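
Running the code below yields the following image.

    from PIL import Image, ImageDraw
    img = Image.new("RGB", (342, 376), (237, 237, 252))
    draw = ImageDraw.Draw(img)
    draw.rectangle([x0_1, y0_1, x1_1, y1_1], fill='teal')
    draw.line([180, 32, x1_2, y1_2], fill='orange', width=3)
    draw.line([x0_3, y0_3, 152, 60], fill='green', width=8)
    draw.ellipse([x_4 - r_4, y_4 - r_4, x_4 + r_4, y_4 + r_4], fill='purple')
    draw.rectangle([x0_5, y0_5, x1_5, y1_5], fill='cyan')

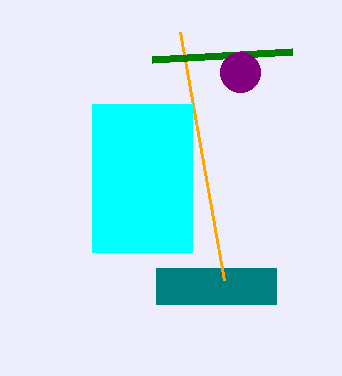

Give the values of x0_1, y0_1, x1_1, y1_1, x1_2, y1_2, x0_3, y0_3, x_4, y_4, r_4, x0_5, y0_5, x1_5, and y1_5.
x0_1 = 156; y0_1 = 268; x1_1 = 276; y1_1 = 304; x1_2 = 224; y1_2 = 280; x0_3 = 292; y0_3 = 52; x_4 = 240; y_4 = 72; r_4 = 20; x0_5 = 92; y0_5 = 104; x1_5 = 192; y1_5 = 252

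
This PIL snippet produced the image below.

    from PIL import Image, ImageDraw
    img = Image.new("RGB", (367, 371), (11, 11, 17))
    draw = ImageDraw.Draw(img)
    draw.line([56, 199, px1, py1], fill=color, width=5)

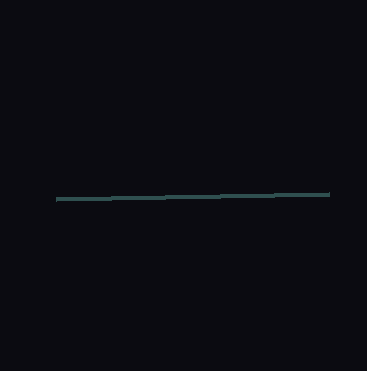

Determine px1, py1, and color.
px1 = 329; py1 = 194; color = 'darkslategray'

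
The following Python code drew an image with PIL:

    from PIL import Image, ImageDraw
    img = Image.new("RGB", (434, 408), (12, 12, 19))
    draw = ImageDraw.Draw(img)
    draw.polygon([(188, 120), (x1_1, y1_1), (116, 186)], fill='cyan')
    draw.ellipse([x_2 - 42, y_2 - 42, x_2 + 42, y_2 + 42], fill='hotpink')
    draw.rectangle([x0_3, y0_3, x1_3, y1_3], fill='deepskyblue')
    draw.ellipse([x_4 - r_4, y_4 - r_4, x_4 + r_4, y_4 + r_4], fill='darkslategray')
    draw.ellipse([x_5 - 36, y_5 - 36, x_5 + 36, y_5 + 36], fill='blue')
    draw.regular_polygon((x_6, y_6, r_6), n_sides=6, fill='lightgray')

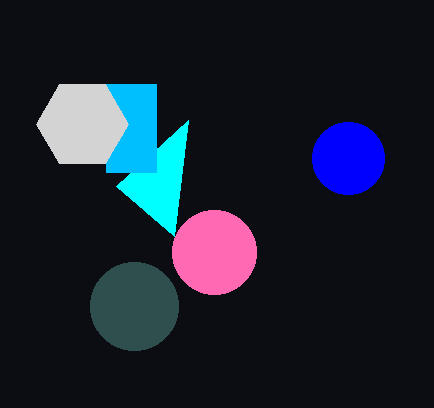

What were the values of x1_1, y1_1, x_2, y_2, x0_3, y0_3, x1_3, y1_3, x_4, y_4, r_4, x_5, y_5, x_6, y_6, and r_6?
x1_1 = 174; y1_1 = 236; x_2 = 214; y_2 = 252; x0_3 = 106; y0_3 = 84; x1_3 = 156; y1_3 = 172; x_4 = 134; y_4 = 306; r_4 = 44; x_5 = 348; y_5 = 158; x_6 = 82; y_6 = 124; r_6 = 46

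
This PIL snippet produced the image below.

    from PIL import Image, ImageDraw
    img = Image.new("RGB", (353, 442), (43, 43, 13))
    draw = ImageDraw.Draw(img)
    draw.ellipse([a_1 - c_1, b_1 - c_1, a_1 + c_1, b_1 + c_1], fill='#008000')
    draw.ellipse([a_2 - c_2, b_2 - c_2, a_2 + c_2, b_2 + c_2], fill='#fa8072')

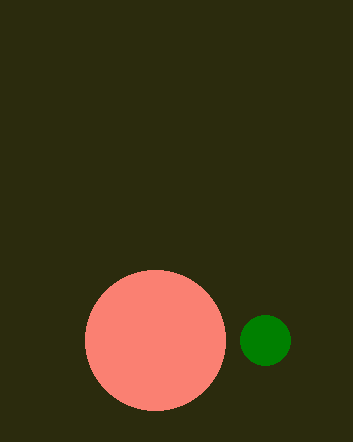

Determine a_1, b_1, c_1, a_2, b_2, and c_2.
a_1 = 265; b_1 = 340; c_1 = 25; a_2 = 155; b_2 = 340; c_2 = 70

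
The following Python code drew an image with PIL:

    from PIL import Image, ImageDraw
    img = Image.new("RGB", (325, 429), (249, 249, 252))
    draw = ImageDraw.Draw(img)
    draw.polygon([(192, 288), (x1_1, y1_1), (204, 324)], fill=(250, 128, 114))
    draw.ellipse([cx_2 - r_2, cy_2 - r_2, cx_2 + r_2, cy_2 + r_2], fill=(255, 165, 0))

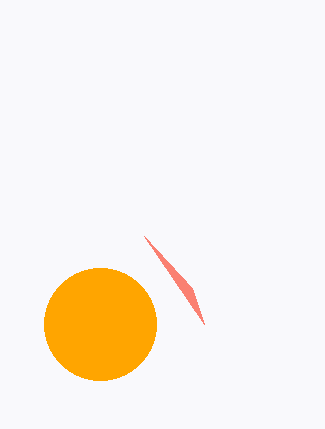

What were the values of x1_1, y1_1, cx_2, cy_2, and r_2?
x1_1 = 144; y1_1 = 236; cx_2 = 100; cy_2 = 324; r_2 = 56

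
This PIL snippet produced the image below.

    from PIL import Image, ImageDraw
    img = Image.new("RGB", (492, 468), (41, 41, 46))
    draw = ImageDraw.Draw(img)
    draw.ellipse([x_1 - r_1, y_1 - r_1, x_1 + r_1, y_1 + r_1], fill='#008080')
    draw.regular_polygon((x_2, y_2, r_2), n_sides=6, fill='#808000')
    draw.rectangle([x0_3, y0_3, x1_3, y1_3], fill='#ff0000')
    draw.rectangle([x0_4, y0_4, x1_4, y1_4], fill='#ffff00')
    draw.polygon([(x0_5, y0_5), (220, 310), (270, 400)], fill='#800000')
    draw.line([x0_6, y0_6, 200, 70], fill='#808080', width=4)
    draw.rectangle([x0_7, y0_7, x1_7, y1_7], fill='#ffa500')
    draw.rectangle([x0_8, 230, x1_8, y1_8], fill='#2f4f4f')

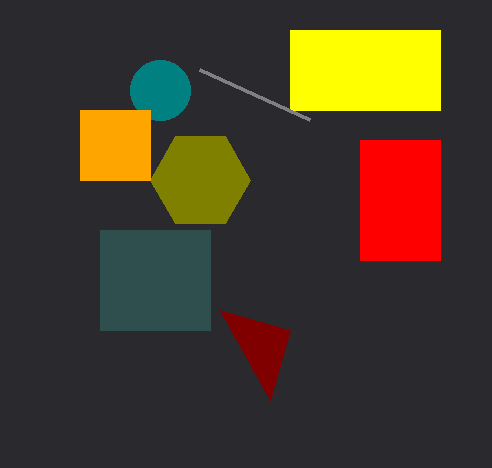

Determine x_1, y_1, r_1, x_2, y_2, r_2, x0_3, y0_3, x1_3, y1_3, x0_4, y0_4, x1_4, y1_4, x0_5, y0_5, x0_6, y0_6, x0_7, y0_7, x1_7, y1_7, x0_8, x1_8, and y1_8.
x_1 = 160; y_1 = 90; r_1 = 30; x_2 = 200; y_2 = 180; r_2 = 50; x0_3 = 360; y0_3 = 140; x1_3 = 440; y1_3 = 260; x0_4 = 290; y0_4 = 30; x1_4 = 440; y1_4 = 110; x0_5 = 290; y0_5 = 330; x0_6 = 310; y0_6 = 120; x0_7 = 80; y0_7 = 110; x1_7 = 150; y1_7 = 180; x0_8 = 100; x1_8 = 210; y1_8 = 330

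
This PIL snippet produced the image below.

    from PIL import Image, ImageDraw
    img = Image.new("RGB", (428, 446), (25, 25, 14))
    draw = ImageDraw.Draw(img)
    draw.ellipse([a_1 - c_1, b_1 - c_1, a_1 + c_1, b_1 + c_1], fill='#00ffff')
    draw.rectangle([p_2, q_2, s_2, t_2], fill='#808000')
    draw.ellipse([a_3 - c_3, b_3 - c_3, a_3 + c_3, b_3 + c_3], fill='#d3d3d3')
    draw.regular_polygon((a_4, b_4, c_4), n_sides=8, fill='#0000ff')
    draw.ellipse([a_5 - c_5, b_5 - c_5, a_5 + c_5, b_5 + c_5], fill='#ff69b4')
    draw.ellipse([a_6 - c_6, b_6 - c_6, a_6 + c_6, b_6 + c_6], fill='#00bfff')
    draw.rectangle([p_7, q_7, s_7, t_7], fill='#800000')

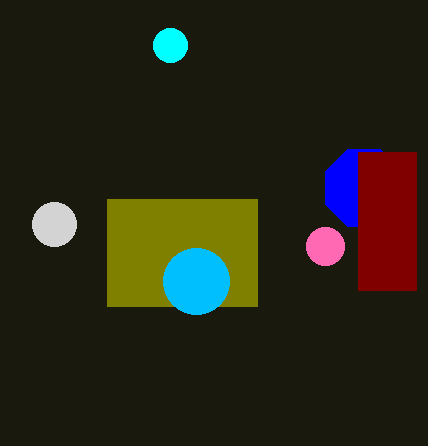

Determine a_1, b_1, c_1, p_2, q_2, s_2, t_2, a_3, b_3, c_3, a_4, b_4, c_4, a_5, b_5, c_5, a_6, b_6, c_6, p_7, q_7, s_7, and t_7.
a_1 = 170, b_1 = 45, c_1 = 17, p_2 = 107, q_2 = 199, s_2 = 257, t_2 = 306, a_3 = 54, b_3 = 224, c_3 = 22, a_4 = 364, b_4 = 188, c_4 = 42, a_5 = 325, b_5 = 246, c_5 = 19, a_6 = 196, b_6 = 281, c_6 = 33, p_7 = 358, q_7 = 152, s_7 = 416, t_7 = 290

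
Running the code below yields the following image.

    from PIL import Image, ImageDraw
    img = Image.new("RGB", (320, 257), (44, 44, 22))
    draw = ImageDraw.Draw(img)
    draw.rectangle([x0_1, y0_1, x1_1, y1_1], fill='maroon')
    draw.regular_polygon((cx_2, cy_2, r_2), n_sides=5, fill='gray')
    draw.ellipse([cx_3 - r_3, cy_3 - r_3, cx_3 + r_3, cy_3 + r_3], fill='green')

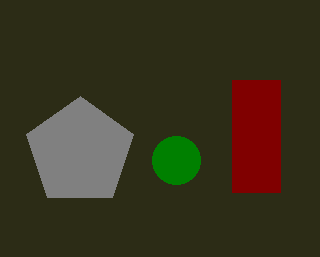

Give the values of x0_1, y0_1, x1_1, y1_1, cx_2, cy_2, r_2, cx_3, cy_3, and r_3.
x0_1 = 232; y0_1 = 80; x1_1 = 280; y1_1 = 192; cx_2 = 80; cy_2 = 152; r_2 = 56; cx_3 = 176; cy_3 = 160; r_3 = 24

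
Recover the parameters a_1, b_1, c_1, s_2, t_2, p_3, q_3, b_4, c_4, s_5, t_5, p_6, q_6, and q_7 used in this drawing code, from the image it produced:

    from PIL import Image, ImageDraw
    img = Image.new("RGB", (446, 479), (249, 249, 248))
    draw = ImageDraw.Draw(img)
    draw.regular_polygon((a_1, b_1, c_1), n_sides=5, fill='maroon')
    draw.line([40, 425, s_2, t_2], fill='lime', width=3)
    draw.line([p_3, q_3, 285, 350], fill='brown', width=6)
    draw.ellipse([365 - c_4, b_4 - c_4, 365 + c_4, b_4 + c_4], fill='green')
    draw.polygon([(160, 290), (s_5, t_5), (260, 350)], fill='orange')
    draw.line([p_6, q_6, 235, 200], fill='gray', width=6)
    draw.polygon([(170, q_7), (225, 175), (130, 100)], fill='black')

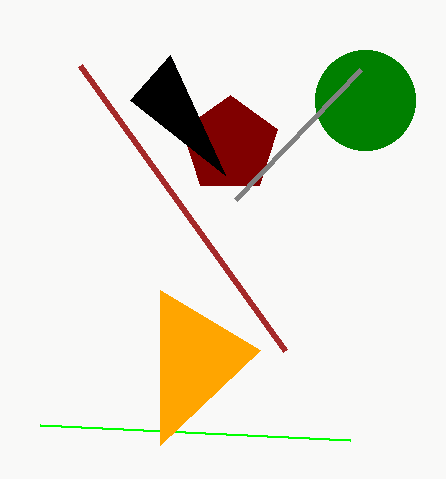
a_1 = 230, b_1 = 145, c_1 = 50, s_2 = 350, t_2 = 440, p_3 = 80, q_3 = 65, b_4 = 100, c_4 = 50, s_5 = 160, t_5 = 445, p_6 = 360, q_6 = 70, q_7 = 55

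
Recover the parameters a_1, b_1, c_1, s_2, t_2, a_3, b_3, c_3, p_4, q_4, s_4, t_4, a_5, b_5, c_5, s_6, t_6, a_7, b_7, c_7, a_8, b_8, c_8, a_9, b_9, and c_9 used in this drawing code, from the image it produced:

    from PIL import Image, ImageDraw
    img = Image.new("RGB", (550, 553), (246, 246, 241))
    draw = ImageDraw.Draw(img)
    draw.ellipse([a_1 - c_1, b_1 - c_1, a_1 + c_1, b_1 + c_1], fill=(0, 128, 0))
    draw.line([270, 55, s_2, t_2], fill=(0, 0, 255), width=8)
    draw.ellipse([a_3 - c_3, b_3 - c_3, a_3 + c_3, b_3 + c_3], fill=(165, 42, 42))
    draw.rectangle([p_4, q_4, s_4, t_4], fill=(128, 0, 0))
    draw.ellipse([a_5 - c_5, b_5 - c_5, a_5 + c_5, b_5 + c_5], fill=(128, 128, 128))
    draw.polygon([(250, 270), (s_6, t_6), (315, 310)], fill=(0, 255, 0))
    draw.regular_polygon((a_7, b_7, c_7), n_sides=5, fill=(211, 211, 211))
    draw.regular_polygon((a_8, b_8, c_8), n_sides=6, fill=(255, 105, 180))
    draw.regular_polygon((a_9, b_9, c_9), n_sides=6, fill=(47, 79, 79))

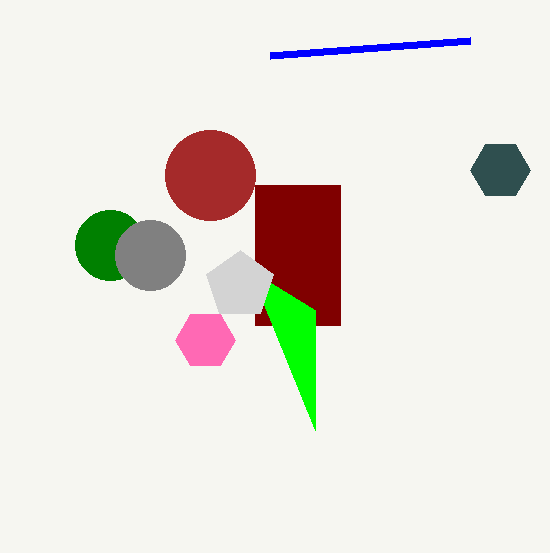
a_1 = 110; b_1 = 245; c_1 = 35; s_2 = 470; t_2 = 40; a_3 = 210; b_3 = 175; c_3 = 45; p_4 = 255; q_4 = 185; s_4 = 340; t_4 = 325; a_5 = 150; b_5 = 255; c_5 = 35; s_6 = 315; t_6 = 430; a_7 = 240; b_7 = 285; c_7 = 35; a_8 = 205; b_8 = 340; c_8 = 30; a_9 = 500; b_9 = 170; c_9 = 30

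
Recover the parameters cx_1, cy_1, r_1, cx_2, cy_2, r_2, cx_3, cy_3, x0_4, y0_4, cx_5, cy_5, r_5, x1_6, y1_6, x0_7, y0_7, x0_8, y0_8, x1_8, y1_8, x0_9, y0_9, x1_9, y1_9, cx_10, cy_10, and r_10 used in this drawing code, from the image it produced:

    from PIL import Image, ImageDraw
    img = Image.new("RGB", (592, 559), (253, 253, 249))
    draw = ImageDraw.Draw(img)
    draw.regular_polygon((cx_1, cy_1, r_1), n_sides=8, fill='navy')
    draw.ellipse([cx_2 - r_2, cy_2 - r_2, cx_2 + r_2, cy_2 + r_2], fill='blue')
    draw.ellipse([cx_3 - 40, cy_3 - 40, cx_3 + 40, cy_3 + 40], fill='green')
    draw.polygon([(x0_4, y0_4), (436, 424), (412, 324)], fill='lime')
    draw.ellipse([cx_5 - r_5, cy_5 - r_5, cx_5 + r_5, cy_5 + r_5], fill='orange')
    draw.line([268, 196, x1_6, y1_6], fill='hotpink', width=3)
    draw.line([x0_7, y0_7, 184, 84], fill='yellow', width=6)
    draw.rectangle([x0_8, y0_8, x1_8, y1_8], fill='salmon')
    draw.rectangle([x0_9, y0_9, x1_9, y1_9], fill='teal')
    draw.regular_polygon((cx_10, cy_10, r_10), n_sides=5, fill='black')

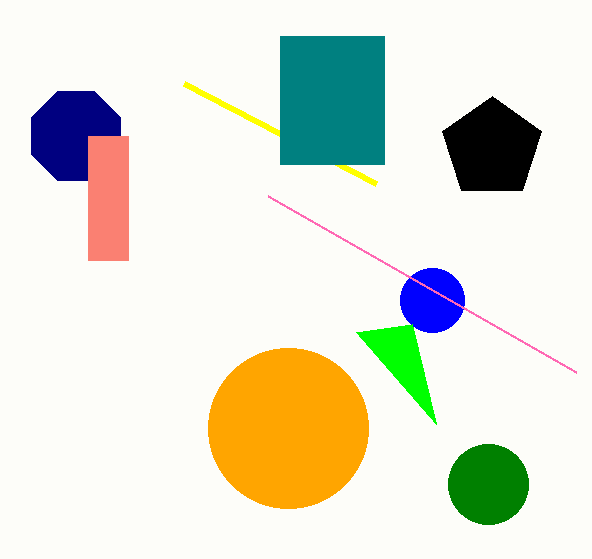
cx_1 = 76
cy_1 = 136
r_1 = 48
cx_2 = 432
cy_2 = 300
r_2 = 32
cx_3 = 488
cy_3 = 484
x0_4 = 356
y0_4 = 332
cx_5 = 288
cy_5 = 428
r_5 = 80
x1_6 = 576
y1_6 = 372
x0_7 = 376
y0_7 = 184
x0_8 = 88
y0_8 = 136
x1_8 = 128
y1_8 = 260
x0_9 = 280
y0_9 = 36
x1_9 = 384
y1_9 = 164
cx_10 = 492
cy_10 = 148
r_10 = 52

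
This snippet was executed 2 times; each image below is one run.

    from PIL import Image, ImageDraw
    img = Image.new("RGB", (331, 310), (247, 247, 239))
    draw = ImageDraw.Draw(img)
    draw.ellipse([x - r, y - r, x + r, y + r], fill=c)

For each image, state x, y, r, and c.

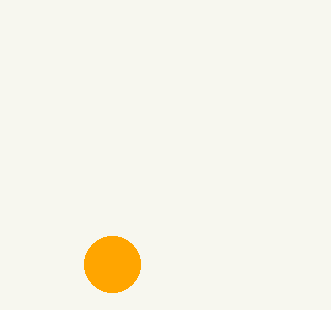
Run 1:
x = 112; y = 264; r = 28; c = 'orange'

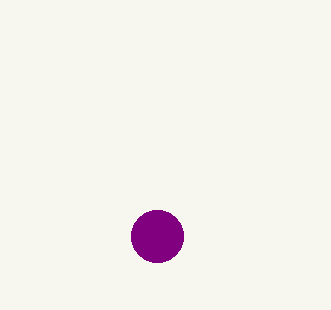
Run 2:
x = 157
y = 236
r = 26
c = 'purple'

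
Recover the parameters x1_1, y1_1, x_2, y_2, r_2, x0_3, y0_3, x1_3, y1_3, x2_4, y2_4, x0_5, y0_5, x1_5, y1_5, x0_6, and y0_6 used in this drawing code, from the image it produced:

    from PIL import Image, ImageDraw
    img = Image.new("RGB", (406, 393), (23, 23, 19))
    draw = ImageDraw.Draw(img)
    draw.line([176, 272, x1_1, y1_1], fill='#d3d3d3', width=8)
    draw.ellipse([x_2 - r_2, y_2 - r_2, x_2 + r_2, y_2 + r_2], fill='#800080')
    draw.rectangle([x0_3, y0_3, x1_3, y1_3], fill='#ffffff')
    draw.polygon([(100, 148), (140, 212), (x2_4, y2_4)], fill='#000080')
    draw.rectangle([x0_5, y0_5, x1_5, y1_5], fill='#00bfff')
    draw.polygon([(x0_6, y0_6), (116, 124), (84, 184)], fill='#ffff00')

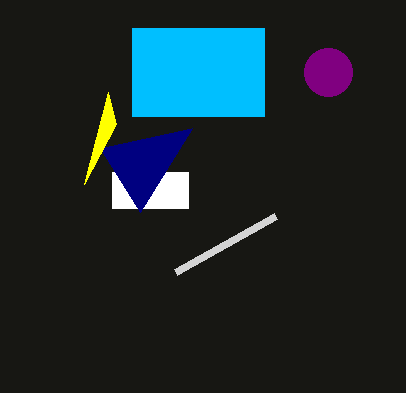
x1_1 = 276, y1_1 = 216, x_2 = 328, y_2 = 72, r_2 = 24, x0_3 = 112, y0_3 = 172, x1_3 = 188, y1_3 = 208, x2_4 = 192, y2_4 = 128, x0_5 = 132, y0_5 = 28, x1_5 = 264, y1_5 = 116, x0_6 = 108, y0_6 = 92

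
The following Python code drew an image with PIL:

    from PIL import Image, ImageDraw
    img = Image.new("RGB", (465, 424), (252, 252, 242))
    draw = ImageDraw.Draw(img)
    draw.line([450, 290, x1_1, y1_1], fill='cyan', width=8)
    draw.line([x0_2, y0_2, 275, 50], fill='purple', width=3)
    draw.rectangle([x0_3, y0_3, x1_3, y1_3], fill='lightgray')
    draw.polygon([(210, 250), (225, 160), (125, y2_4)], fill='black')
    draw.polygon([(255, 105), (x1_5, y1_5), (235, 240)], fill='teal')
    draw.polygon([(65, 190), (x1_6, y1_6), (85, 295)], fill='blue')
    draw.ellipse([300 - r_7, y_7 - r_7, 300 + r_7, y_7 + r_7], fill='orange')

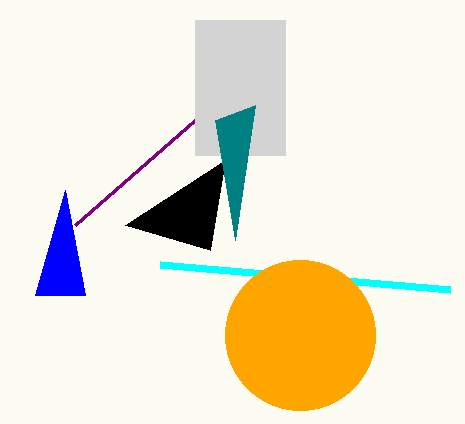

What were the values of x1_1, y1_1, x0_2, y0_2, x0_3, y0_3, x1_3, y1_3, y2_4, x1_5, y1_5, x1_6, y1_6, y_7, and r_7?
x1_1 = 160, y1_1 = 265, x0_2 = 75, y0_2 = 225, x0_3 = 195, y0_3 = 20, x1_3 = 285, y1_3 = 155, y2_4 = 225, x1_5 = 215, y1_5 = 120, x1_6 = 35, y1_6 = 295, y_7 = 335, r_7 = 75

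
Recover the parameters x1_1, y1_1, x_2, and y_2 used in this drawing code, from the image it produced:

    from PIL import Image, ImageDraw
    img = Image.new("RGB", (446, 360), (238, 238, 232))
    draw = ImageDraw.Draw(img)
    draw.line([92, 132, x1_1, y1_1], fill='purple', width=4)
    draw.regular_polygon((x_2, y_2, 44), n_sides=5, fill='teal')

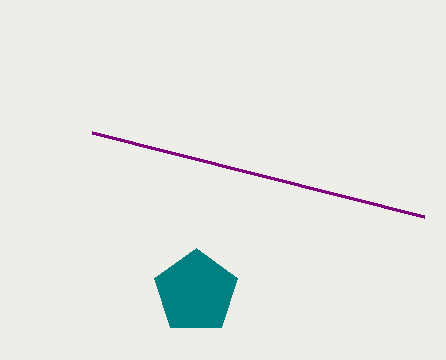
x1_1 = 424
y1_1 = 216
x_2 = 196
y_2 = 292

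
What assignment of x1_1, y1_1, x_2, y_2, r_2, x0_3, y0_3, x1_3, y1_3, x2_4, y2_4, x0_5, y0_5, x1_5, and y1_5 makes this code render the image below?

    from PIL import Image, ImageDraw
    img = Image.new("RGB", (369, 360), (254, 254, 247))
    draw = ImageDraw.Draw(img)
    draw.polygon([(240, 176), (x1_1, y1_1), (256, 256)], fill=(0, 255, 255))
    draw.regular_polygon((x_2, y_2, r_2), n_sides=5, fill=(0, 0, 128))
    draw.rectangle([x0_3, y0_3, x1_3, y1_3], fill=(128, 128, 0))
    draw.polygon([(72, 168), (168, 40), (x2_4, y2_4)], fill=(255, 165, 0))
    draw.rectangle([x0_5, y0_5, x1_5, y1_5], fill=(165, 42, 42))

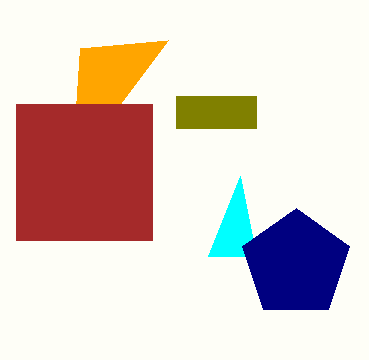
x1_1 = 208
y1_1 = 256
x_2 = 296
y_2 = 264
r_2 = 56
x0_3 = 176
y0_3 = 96
x1_3 = 256
y1_3 = 128
x2_4 = 80
y2_4 = 48
x0_5 = 16
y0_5 = 104
x1_5 = 152
y1_5 = 240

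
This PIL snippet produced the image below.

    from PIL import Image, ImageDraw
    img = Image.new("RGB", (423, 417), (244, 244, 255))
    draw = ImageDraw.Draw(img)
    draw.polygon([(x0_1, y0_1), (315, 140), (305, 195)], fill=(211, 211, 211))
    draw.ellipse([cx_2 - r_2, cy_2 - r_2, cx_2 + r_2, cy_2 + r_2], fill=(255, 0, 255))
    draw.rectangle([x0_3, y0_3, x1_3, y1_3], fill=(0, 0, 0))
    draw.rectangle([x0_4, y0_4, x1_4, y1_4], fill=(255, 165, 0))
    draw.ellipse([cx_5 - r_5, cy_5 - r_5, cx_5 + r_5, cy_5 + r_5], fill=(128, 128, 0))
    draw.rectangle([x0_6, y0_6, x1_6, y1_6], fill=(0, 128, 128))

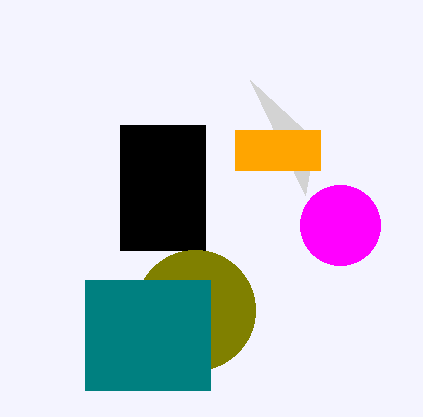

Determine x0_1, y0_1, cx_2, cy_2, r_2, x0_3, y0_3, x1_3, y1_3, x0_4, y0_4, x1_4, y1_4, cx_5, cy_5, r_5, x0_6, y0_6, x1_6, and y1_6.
x0_1 = 250
y0_1 = 80
cx_2 = 340
cy_2 = 225
r_2 = 40
x0_3 = 120
y0_3 = 125
x1_3 = 205
y1_3 = 250
x0_4 = 235
y0_4 = 130
x1_4 = 320
y1_4 = 170
cx_5 = 195
cy_5 = 310
r_5 = 60
x0_6 = 85
y0_6 = 280
x1_6 = 210
y1_6 = 390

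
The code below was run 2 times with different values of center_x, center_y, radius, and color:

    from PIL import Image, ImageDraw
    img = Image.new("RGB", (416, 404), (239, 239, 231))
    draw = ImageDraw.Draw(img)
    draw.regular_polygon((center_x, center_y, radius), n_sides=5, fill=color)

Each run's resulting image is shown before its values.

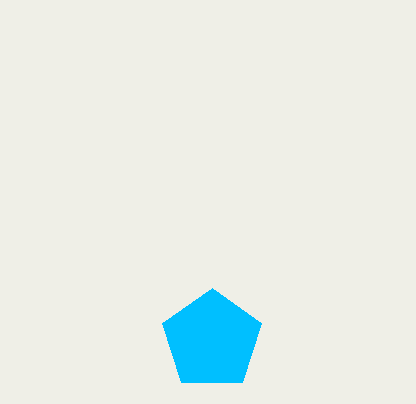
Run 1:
center_x = 212
center_y = 340
radius = 52
color = 'deepskyblue'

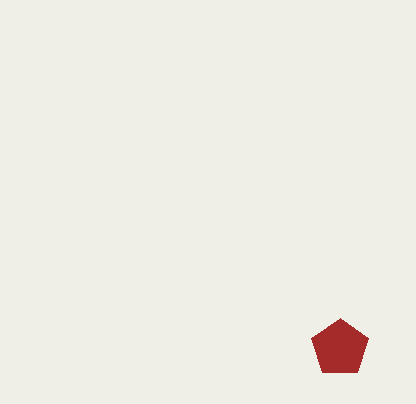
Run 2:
center_x = 340
center_y = 348
radius = 30
color = 'brown'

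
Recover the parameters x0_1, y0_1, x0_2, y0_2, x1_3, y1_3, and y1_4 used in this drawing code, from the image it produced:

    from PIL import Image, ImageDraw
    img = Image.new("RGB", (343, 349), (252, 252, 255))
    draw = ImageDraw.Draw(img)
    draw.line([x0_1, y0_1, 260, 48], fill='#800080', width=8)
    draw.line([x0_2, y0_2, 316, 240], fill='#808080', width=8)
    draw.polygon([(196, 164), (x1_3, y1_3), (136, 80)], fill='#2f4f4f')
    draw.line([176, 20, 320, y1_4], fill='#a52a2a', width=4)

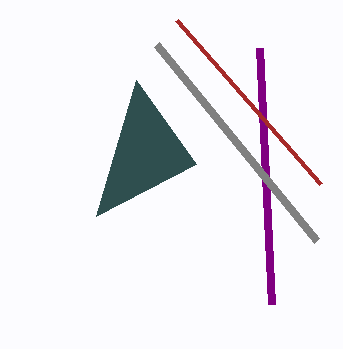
x0_1 = 272
y0_1 = 304
x0_2 = 156
y0_2 = 44
x1_3 = 96
y1_3 = 216
y1_4 = 184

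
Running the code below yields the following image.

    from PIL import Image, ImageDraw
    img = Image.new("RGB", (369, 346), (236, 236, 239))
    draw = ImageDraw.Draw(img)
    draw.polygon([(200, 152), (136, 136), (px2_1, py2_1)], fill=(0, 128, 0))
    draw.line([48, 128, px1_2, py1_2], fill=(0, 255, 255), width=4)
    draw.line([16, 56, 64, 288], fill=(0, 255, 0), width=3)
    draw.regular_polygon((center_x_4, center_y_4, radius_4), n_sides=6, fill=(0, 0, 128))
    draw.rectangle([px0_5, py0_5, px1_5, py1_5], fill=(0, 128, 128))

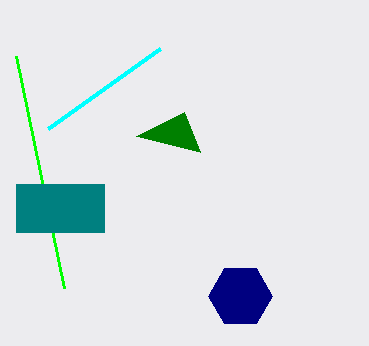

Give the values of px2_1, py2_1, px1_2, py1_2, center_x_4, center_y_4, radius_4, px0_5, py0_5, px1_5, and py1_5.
px2_1 = 184
py2_1 = 112
px1_2 = 160
py1_2 = 48
center_x_4 = 240
center_y_4 = 296
radius_4 = 32
px0_5 = 16
py0_5 = 184
px1_5 = 104
py1_5 = 232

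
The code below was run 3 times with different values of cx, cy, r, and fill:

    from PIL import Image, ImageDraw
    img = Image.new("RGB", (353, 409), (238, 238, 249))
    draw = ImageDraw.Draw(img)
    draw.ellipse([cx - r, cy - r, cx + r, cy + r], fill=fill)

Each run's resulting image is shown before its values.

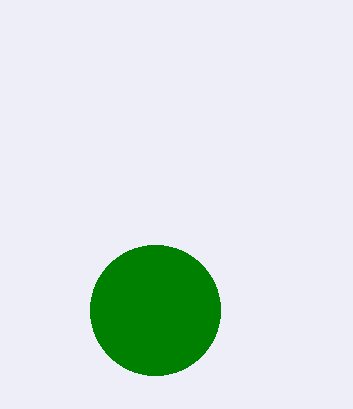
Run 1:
cx = 155
cy = 310
r = 65
fill = 'green'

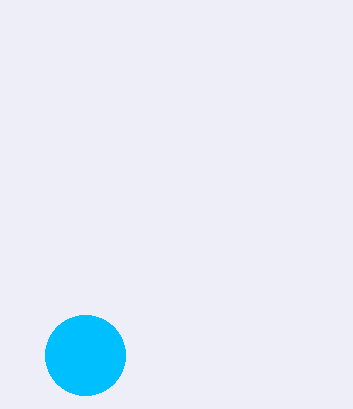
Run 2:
cx = 85; cy = 355; r = 40; fill = 'deepskyblue'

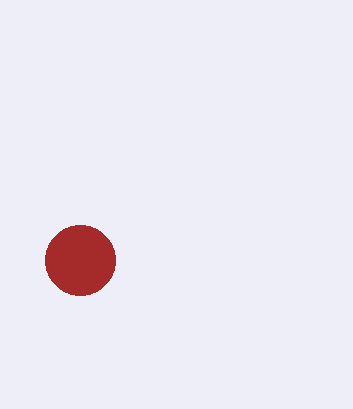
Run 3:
cx = 80
cy = 260
r = 35
fill = 'brown'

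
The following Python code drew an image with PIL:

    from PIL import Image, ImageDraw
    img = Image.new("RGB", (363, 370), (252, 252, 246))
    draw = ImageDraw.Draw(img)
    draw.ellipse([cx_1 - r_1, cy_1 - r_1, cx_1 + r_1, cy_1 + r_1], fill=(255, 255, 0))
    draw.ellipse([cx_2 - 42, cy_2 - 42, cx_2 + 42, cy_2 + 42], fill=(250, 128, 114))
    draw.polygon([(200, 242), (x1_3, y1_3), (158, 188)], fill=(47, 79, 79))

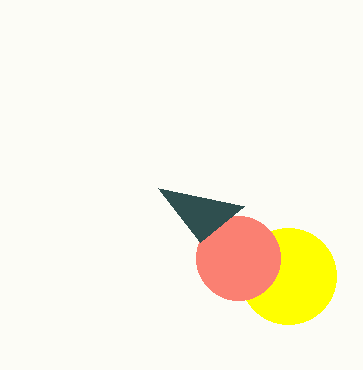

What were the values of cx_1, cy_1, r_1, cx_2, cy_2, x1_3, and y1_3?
cx_1 = 288; cy_1 = 276; r_1 = 48; cx_2 = 238; cy_2 = 258; x1_3 = 244; y1_3 = 206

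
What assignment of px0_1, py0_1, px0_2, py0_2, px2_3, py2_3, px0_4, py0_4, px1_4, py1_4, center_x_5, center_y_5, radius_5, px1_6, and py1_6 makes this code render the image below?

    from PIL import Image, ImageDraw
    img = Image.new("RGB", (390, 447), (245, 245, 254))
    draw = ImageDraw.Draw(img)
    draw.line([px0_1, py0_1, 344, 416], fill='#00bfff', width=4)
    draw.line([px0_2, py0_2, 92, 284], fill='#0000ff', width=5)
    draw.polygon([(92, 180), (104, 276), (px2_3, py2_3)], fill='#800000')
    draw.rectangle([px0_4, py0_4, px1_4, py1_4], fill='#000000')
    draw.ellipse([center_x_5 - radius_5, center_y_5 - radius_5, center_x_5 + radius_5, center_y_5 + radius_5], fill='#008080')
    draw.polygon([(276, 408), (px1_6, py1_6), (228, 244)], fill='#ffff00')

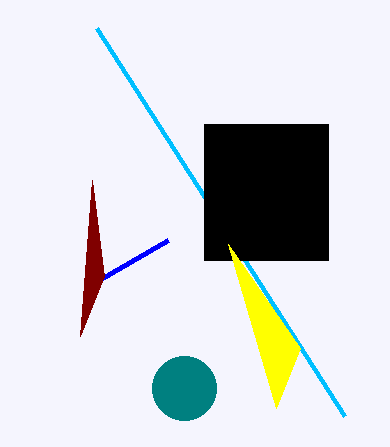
px0_1 = 96, py0_1 = 28, px0_2 = 168, py0_2 = 240, px2_3 = 80, py2_3 = 336, px0_4 = 204, py0_4 = 124, px1_4 = 328, py1_4 = 260, center_x_5 = 184, center_y_5 = 388, radius_5 = 32, px1_6 = 300, py1_6 = 348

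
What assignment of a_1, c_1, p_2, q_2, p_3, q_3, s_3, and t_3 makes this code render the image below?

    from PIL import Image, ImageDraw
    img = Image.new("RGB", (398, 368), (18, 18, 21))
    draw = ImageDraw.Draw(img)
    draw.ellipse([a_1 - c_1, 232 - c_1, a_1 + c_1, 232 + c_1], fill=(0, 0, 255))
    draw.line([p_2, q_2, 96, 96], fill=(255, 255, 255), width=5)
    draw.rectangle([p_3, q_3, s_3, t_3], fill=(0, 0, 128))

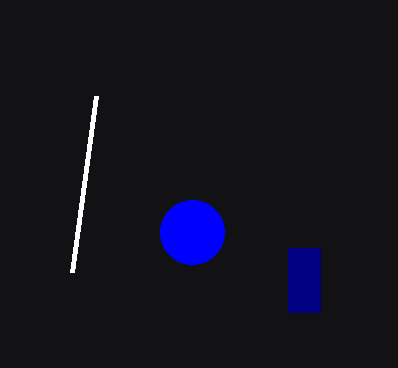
a_1 = 192; c_1 = 32; p_2 = 72; q_2 = 272; p_3 = 288; q_3 = 248; s_3 = 320; t_3 = 312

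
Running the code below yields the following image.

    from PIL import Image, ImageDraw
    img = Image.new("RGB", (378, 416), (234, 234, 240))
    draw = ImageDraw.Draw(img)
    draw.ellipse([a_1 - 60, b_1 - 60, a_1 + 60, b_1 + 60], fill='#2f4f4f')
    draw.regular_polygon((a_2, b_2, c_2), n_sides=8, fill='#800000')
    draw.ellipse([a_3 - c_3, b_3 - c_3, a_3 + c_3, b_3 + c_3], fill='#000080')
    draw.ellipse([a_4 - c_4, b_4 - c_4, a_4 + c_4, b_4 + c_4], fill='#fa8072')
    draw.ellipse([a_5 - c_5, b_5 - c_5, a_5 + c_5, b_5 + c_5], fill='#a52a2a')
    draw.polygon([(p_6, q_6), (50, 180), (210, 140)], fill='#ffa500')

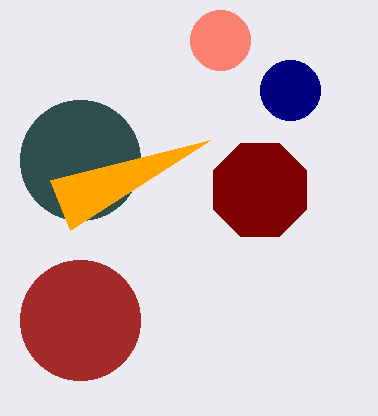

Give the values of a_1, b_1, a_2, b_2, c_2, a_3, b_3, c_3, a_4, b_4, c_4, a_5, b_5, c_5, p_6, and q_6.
a_1 = 80; b_1 = 160; a_2 = 260; b_2 = 190; c_2 = 50; a_3 = 290; b_3 = 90; c_3 = 30; a_4 = 220; b_4 = 40; c_4 = 30; a_5 = 80; b_5 = 320; c_5 = 60; p_6 = 70; q_6 = 230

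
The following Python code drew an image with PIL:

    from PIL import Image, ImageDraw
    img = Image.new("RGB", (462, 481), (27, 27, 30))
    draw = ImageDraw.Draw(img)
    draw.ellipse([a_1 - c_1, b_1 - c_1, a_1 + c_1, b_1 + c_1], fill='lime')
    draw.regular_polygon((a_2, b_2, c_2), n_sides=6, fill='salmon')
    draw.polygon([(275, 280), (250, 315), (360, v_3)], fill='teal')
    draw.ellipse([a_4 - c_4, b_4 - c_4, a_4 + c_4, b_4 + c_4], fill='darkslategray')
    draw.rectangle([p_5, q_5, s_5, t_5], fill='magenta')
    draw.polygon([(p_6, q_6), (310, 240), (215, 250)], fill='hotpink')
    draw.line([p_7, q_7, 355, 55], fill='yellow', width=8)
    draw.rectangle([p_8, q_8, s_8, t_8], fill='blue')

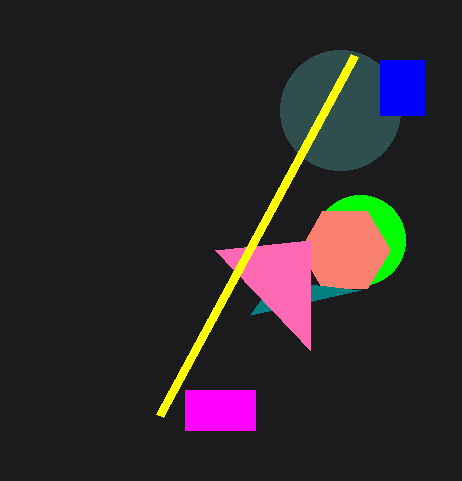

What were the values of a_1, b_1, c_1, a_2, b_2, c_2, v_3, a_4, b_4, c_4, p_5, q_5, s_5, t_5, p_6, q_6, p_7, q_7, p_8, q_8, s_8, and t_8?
a_1 = 360; b_1 = 240; c_1 = 45; a_2 = 345; b_2 = 250; c_2 = 45; v_3 = 290; a_4 = 340; b_4 = 110; c_4 = 60; p_5 = 185; q_5 = 390; s_5 = 255; t_5 = 430; p_6 = 310; q_6 = 350; p_7 = 160; q_7 = 415; p_8 = 380; q_8 = 60; s_8 = 425; t_8 = 115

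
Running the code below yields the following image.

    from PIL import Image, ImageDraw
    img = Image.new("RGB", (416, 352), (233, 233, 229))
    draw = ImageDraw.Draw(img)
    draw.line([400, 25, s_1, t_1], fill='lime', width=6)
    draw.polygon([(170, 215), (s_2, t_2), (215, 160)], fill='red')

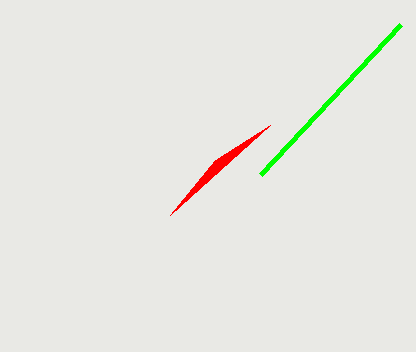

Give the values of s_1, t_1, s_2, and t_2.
s_1 = 260, t_1 = 175, s_2 = 270, t_2 = 125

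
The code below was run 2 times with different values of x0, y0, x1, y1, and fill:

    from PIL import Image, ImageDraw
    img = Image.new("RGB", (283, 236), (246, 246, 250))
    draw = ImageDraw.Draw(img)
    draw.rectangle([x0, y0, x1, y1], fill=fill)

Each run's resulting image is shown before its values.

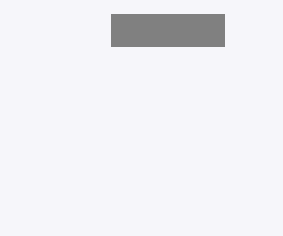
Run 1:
x0 = 111; y0 = 14; x1 = 224; y1 = 46; fill = 'gray'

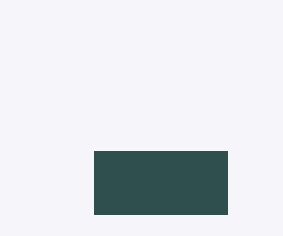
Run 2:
x0 = 94; y0 = 151; x1 = 227; y1 = 214; fill = 'darkslategray'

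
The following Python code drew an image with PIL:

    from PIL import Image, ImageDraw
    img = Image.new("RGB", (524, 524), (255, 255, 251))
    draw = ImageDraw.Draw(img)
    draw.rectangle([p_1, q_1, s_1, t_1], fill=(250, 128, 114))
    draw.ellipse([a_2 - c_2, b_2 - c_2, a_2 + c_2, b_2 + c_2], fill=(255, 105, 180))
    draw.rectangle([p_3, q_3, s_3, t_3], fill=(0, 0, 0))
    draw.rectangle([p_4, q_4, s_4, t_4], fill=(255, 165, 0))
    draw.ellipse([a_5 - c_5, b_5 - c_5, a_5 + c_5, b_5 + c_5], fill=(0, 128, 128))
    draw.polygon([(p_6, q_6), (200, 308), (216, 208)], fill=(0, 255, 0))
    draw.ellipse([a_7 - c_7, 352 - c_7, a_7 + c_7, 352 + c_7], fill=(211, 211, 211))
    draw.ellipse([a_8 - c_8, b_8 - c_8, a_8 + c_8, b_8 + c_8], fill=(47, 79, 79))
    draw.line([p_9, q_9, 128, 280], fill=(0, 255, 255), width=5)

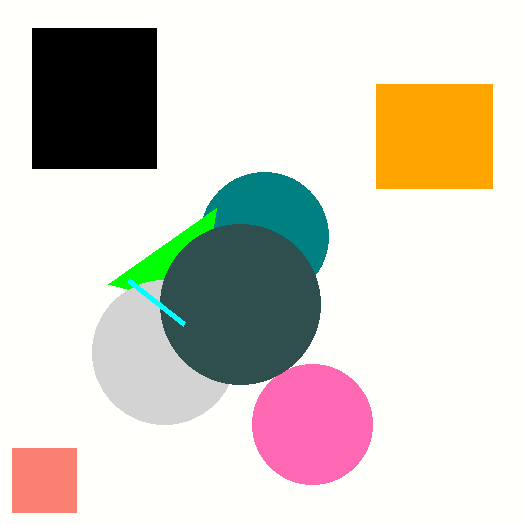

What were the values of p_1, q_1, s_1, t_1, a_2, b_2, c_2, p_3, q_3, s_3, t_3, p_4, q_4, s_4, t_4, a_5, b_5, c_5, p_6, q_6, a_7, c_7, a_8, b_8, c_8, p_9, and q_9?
p_1 = 12; q_1 = 448; s_1 = 76; t_1 = 512; a_2 = 312; b_2 = 424; c_2 = 60; p_3 = 32; q_3 = 28; s_3 = 156; t_3 = 168; p_4 = 376; q_4 = 84; s_4 = 492; t_4 = 188; a_5 = 264; b_5 = 236; c_5 = 64; p_6 = 108; q_6 = 284; a_7 = 164; c_7 = 72; a_8 = 240; b_8 = 304; c_8 = 80; p_9 = 184; q_9 = 324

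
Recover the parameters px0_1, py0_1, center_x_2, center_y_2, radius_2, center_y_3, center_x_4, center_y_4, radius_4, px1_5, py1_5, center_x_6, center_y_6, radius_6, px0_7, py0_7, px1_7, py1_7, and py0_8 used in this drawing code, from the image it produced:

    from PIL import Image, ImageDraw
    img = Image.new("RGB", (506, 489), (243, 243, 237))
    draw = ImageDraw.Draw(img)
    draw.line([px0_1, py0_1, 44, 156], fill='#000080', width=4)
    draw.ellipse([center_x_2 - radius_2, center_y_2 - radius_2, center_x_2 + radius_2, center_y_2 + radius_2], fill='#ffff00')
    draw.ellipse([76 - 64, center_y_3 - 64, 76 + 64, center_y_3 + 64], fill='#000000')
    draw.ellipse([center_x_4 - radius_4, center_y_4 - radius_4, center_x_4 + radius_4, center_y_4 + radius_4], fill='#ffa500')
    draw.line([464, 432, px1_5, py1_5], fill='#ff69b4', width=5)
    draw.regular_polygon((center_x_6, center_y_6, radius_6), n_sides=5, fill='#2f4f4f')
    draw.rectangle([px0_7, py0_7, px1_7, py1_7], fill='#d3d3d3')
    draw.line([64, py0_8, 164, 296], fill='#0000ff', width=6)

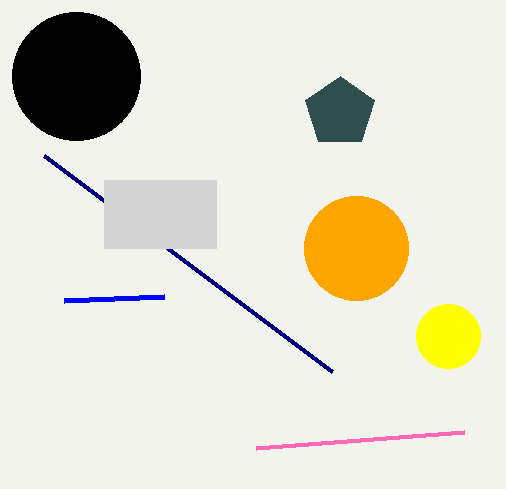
px0_1 = 332; py0_1 = 372; center_x_2 = 448; center_y_2 = 336; radius_2 = 32; center_y_3 = 76; center_x_4 = 356; center_y_4 = 248; radius_4 = 52; px1_5 = 256; py1_5 = 448; center_x_6 = 340; center_y_6 = 112; radius_6 = 36; px0_7 = 104; py0_7 = 180; px1_7 = 216; py1_7 = 248; py0_8 = 300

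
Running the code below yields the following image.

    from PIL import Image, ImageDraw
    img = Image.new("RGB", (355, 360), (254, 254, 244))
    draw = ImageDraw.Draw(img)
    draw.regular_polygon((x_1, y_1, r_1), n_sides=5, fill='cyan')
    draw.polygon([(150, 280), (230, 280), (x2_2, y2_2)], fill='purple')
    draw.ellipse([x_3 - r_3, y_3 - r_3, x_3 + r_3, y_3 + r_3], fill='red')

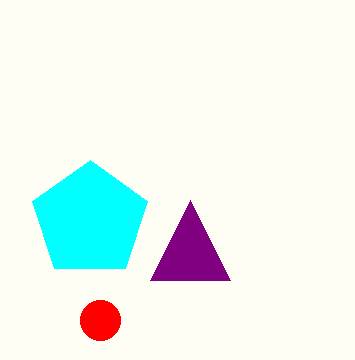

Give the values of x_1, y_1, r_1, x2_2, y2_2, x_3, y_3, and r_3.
x_1 = 90; y_1 = 220; r_1 = 60; x2_2 = 190; y2_2 = 200; x_3 = 100; y_3 = 320; r_3 = 20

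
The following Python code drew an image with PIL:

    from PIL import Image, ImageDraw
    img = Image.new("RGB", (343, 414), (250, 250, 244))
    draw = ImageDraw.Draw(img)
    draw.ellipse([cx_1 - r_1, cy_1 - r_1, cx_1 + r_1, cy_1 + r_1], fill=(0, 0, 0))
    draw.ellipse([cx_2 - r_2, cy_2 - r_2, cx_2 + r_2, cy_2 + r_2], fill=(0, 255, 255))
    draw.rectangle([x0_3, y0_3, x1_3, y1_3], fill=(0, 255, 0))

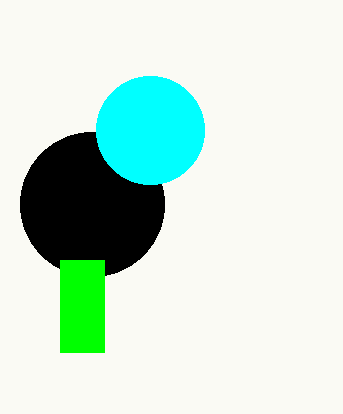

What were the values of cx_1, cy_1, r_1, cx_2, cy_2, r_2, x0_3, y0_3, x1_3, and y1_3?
cx_1 = 92
cy_1 = 204
r_1 = 72
cx_2 = 150
cy_2 = 130
r_2 = 54
x0_3 = 60
y0_3 = 260
x1_3 = 104
y1_3 = 352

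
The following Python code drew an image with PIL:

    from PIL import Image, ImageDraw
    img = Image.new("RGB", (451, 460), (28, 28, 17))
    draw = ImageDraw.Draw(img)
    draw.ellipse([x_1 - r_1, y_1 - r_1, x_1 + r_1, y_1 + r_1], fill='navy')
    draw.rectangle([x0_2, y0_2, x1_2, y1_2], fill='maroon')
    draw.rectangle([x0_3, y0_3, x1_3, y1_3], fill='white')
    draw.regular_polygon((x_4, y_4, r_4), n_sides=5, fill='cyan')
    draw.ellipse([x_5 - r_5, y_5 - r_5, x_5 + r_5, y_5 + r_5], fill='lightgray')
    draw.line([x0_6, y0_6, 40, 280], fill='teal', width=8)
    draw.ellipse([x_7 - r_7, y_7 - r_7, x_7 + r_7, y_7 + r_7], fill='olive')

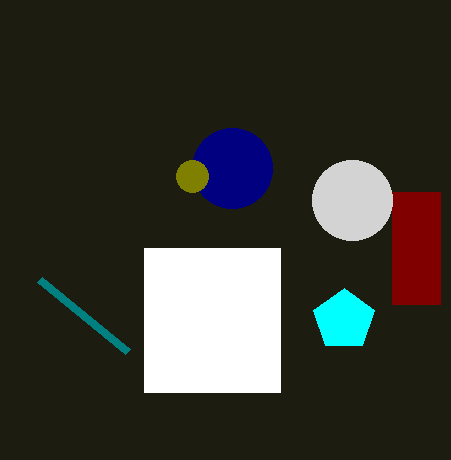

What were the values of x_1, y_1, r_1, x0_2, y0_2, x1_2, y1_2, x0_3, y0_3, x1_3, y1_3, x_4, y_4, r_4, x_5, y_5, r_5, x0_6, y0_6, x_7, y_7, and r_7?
x_1 = 232; y_1 = 168; r_1 = 40; x0_2 = 392; y0_2 = 192; x1_2 = 440; y1_2 = 304; x0_3 = 144; y0_3 = 248; x1_3 = 280; y1_3 = 392; x_4 = 344; y_4 = 320; r_4 = 32; x_5 = 352; y_5 = 200; r_5 = 40; x0_6 = 128; y0_6 = 352; x_7 = 192; y_7 = 176; r_7 = 16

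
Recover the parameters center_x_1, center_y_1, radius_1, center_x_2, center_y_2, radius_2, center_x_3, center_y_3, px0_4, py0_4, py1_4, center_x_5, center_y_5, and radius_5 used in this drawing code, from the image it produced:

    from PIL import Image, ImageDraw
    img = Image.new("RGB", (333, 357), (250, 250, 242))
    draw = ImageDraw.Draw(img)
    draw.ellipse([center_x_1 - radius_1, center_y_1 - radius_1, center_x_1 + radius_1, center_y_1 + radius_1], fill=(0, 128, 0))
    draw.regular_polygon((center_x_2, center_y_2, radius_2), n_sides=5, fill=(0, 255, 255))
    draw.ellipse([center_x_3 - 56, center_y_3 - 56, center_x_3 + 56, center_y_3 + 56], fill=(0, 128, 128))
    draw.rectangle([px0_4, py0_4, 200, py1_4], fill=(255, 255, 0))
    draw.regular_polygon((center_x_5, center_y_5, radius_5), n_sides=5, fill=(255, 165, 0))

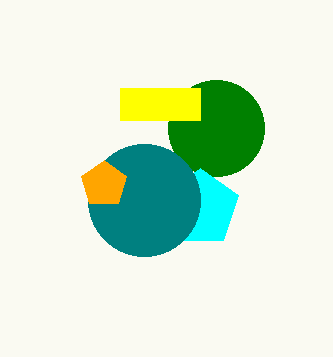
center_x_1 = 216, center_y_1 = 128, radius_1 = 48, center_x_2 = 200, center_y_2 = 208, radius_2 = 40, center_x_3 = 144, center_y_3 = 200, px0_4 = 120, py0_4 = 88, py1_4 = 120, center_x_5 = 104, center_y_5 = 184, radius_5 = 24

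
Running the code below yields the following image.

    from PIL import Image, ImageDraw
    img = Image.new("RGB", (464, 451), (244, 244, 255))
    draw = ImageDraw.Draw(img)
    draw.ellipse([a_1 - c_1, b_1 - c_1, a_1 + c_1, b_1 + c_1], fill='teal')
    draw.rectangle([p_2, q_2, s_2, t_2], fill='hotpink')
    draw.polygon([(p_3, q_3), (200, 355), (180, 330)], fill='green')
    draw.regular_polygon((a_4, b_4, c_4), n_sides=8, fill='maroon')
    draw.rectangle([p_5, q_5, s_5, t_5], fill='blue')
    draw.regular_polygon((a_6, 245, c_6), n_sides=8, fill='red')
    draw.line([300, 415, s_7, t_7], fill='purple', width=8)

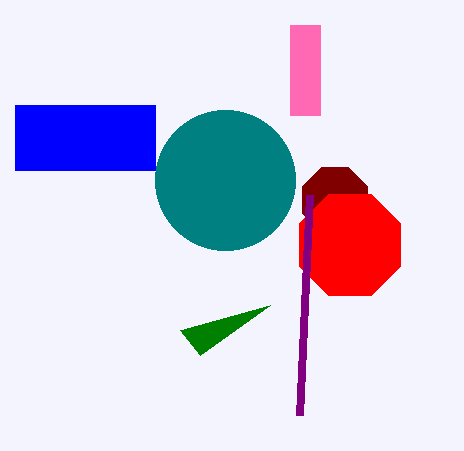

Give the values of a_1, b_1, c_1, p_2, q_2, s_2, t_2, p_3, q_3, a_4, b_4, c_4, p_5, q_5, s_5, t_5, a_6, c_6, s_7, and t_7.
a_1 = 225
b_1 = 180
c_1 = 70
p_2 = 290
q_2 = 25
s_2 = 320
t_2 = 115
p_3 = 270
q_3 = 305
a_4 = 335
b_4 = 200
c_4 = 35
p_5 = 15
q_5 = 105
s_5 = 155
t_5 = 170
a_6 = 350
c_6 = 55
s_7 = 310
t_7 = 195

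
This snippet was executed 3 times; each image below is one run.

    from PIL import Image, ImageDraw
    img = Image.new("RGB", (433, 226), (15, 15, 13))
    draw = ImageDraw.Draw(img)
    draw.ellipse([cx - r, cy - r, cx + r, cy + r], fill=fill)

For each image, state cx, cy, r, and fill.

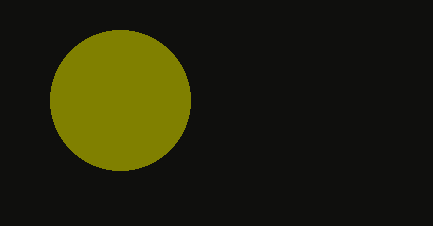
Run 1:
cx = 120, cy = 100, r = 70, fill = 'olive'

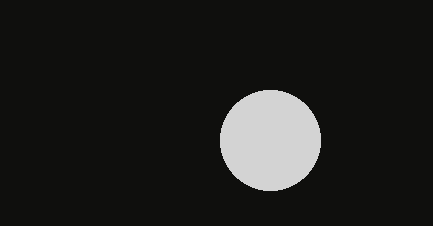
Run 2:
cx = 270, cy = 140, r = 50, fill = 'lightgray'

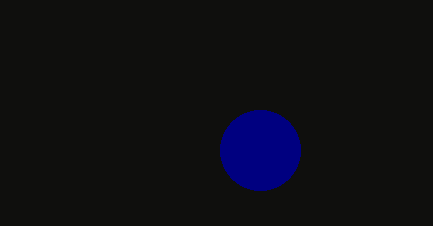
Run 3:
cx = 260
cy = 150
r = 40
fill = 'navy'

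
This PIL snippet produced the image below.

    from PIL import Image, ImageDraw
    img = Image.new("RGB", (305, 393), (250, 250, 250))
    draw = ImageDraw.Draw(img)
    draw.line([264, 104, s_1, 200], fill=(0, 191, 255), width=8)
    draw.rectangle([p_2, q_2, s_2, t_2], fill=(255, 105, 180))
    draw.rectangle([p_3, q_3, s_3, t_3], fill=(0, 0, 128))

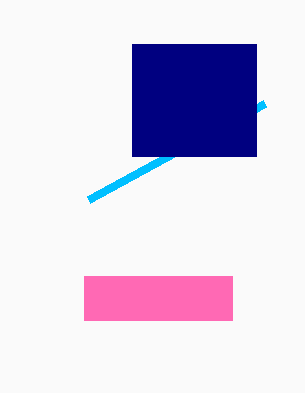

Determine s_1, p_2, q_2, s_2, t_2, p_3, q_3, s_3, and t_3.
s_1 = 88, p_2 = 84, q_2 = 276, s_2 = 232, t_2 = 320, p_3 = 132, q_3 = 44, s_3 = 256, t_3 = 156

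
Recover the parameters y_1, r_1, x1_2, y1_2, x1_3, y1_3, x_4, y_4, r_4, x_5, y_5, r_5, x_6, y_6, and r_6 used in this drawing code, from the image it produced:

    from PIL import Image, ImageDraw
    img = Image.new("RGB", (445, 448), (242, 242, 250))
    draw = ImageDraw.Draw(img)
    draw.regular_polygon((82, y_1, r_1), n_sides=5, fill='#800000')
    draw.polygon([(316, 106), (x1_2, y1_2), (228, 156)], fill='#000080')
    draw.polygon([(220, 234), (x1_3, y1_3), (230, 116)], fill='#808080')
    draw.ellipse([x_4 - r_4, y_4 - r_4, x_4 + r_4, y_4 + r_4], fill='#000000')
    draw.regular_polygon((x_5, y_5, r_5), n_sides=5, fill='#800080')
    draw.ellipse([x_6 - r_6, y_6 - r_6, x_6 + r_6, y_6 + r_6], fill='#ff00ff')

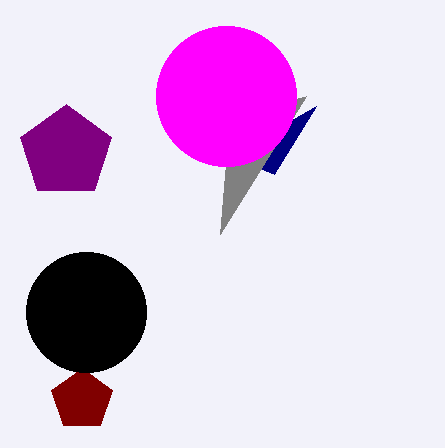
y_1 = 400; r_1 = 32; x1_2 = 274; y1_2 = 174; x1_3 = 306; y1_3 = 96; x_4 = 86; y_4 = 312; r_4 = 60; x_5 = 66; y_5 = 152; r_5 = 48; x_6 = 226; y_6 = 96; r_6 = 70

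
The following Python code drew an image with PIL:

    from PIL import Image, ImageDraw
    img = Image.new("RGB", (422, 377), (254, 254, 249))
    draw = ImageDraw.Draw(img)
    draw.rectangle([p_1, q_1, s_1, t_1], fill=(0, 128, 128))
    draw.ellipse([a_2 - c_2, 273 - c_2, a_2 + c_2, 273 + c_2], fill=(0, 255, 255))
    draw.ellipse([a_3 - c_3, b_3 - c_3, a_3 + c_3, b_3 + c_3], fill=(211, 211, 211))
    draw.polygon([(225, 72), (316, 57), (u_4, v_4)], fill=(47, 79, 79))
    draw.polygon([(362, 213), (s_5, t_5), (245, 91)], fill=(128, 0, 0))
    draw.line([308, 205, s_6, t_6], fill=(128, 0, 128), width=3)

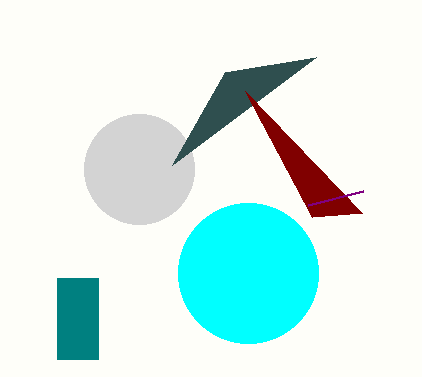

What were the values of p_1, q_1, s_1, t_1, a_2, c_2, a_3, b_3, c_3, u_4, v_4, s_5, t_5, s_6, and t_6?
p_1 = 57, q_1 = 278, s_1 = 98, t_1 = 359, a_2 = 248, c_2 = 70, a_3 = 139, b_3 = 169, c_3 = 55, u_4 = 172, v_4 = 165, s_5 = 312, t_5 = 217, s_6 = 363, t_6 = 191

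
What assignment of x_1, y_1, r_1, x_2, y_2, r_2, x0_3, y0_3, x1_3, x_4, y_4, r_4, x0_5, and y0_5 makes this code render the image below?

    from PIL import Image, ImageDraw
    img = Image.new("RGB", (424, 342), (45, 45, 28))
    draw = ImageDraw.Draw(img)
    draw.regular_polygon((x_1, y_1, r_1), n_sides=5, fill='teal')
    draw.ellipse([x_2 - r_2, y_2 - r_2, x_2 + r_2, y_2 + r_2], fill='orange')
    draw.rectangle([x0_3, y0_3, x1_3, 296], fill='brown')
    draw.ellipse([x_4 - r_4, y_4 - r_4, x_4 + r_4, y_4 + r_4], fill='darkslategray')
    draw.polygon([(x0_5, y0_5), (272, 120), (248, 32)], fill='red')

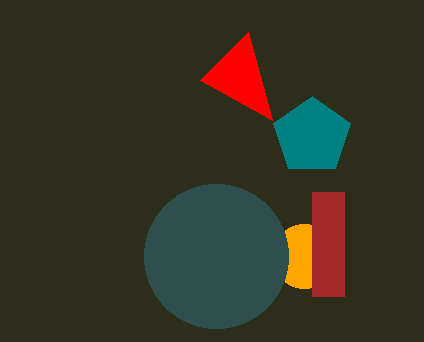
x_1 = 312; y_1 = 136; r_1 = 40; x_2 = 304; y_2 = 256; r_2 = 32; x0_3 = 312; y0_3 = 192; x1_3 = 344; x_4 = 216; y_4 = 256; r_4 = 72; x0_5 = 200; y0_5 = 80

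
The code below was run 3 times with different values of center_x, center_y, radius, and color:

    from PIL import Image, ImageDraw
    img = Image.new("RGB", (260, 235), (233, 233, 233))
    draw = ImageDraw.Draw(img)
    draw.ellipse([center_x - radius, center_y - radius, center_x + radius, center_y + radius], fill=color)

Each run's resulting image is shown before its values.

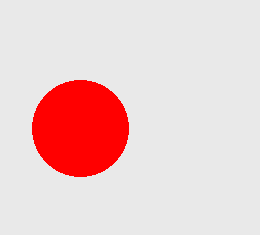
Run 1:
center_x = 80
center_y = 128
radius = 48
color = 'red'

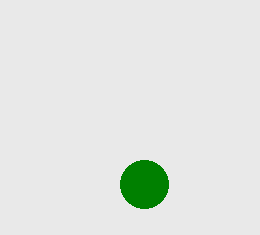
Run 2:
center_x = 144
center_y = 184
radius = 24
color = 'green'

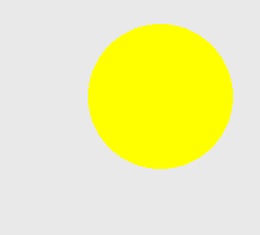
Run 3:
center_x = 160
center_y = 96
radius = 72
color = 'yellow'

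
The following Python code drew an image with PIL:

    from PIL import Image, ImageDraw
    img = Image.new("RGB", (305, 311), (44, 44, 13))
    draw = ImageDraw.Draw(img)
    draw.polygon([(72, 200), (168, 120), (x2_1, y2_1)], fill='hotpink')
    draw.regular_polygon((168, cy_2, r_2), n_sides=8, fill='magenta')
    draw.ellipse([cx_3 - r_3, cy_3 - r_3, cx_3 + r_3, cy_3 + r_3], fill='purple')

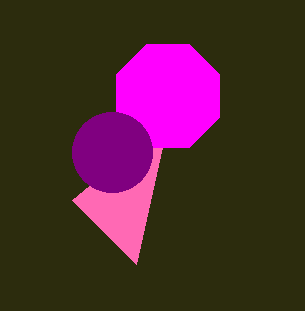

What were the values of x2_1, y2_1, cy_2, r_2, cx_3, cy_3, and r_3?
x2_1 = 136
y2_1 = 264
cy_2 = 96
r_2 = 56
cx_3 = 112
cy_3 = 152
r_3 = 40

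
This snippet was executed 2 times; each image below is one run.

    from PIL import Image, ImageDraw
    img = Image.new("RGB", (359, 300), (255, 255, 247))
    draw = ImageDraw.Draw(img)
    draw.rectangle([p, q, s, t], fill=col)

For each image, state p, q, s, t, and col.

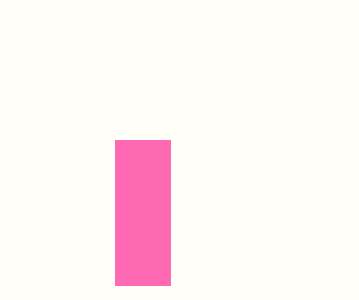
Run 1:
p = 115, q = 140, s = 170, t = 285, col = 'hotpink'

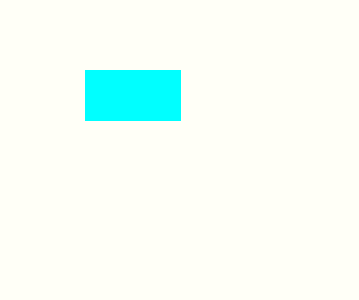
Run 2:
p = 85, q = 70, s = 180, t = 120, col = 'cyan'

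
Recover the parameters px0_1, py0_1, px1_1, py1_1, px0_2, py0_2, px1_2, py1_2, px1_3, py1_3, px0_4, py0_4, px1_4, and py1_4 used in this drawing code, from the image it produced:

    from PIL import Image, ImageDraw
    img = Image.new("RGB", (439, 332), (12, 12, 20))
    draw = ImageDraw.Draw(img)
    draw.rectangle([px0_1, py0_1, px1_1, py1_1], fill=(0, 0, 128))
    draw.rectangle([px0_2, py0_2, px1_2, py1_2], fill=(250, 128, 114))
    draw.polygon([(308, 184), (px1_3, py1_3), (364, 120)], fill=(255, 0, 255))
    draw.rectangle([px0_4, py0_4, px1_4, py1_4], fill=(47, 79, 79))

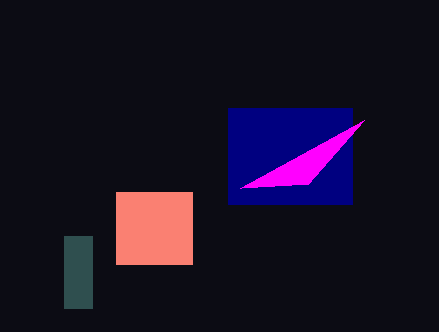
px0_1 = 228
py0_1 = 108
px1_1 = 352
py1_1 = 204
px0_2 = 116
py0_2 = 192
px1_2 = 192
py1_2 = 264
px1_3 = 240
py1_3 = 188
px0_4 = 64
py0_4 = 236
px1_4 = 92
py1_4 = 308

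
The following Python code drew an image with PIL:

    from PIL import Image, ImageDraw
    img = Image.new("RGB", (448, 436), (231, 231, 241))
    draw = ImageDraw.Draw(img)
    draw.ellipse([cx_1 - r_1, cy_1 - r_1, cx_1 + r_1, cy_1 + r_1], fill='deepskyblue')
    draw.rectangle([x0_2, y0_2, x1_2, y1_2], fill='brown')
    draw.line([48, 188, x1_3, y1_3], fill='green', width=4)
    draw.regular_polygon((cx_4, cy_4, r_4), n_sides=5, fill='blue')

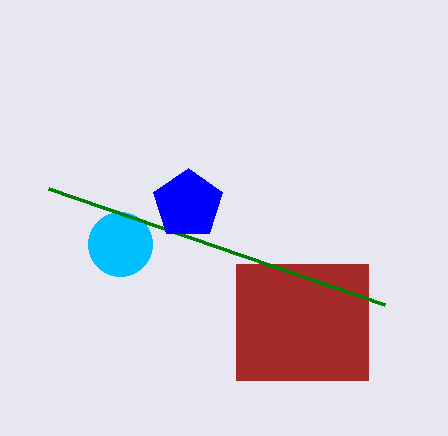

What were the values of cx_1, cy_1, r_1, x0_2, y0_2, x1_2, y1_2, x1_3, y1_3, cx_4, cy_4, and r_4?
cx_1 = 120, cy_1 = 244, r_1 = 32, x0_2 = 236, y0_2 = 264, x1_2 = 368, y1_2 = 380, x1_3 = 384, y1_3 = 304, cx_4 = 188, cy_4 = 204, r_4 = 36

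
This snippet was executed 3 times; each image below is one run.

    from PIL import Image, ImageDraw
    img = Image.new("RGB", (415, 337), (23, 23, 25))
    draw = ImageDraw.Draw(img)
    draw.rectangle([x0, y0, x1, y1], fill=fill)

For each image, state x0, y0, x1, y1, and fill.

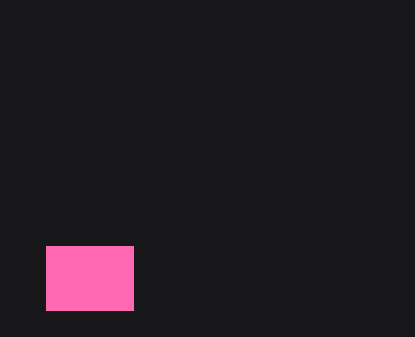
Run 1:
x0 = 46, y0 = 246, x1 = 133, y1 = 310, fill = 'hotpink'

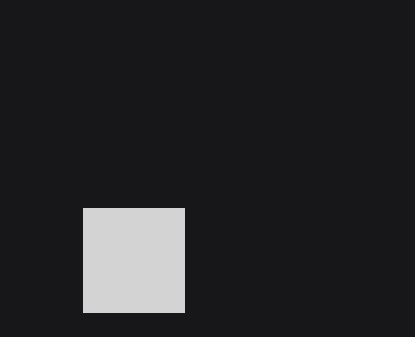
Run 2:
x0 = 83
y0 = 208
x1 = 184
y1 = 312
fill = 'lightgray'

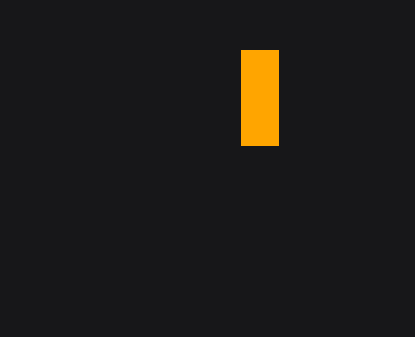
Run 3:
x0 = 241; y0 = 50; x1 = 278; y1 = 145; fill = 'orange'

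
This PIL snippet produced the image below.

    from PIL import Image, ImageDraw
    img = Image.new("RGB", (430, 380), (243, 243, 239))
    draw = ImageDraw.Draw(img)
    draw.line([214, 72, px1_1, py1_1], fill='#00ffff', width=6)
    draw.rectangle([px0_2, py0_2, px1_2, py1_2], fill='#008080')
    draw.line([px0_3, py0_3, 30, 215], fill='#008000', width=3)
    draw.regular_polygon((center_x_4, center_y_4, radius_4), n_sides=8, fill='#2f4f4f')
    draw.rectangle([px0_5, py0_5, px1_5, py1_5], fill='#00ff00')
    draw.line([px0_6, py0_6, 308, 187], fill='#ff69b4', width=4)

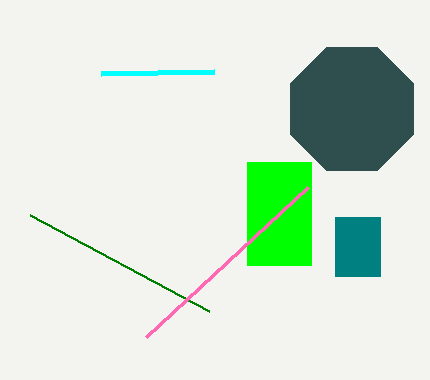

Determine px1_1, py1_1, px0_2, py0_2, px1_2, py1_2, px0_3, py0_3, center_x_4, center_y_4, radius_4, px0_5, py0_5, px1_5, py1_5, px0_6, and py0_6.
px1_1 = 101
py1_1 = 74
px0_2 = 335
py0_2 = 217
px1_2 = 380
py1_2 = 276
px0_3 = 209
py0_3 = 311
center_x_4 = 352
center_y_4 = 109
radius_4 = 67
px0_5 = 247
py0_5 = 162
px1_5 = 311
py1_5 = 265
px0_6 = 146
py0_6 = 337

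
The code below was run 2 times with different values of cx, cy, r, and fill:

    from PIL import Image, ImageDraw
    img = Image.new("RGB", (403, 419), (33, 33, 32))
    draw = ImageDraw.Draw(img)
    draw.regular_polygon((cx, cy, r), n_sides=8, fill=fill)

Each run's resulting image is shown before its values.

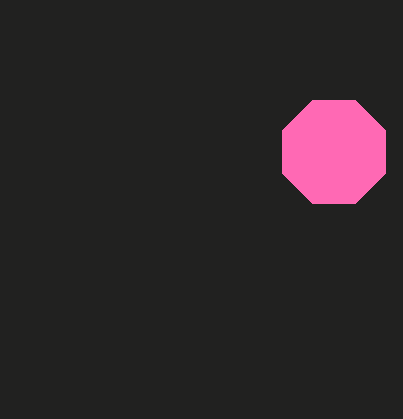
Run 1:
cx = 334; cy = 152; r = 56; fill = 'hotpink'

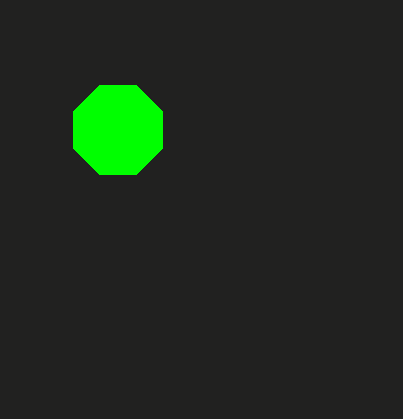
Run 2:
cx = 118
cy = 130
r = 48
fill = 'lime'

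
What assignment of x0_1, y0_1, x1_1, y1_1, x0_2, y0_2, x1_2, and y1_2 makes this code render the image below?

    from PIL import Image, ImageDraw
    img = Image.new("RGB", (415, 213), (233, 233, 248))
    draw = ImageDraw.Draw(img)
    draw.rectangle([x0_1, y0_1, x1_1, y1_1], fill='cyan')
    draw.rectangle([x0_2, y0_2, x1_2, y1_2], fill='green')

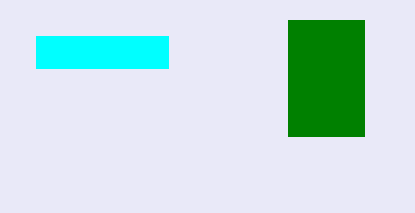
x0_1 = 36, y0_1 = 36, x1_1 = 168, y1_1 = 68, x0_2 = 288, y0_2 = 20, x1_2 = 364, y1_2 = 136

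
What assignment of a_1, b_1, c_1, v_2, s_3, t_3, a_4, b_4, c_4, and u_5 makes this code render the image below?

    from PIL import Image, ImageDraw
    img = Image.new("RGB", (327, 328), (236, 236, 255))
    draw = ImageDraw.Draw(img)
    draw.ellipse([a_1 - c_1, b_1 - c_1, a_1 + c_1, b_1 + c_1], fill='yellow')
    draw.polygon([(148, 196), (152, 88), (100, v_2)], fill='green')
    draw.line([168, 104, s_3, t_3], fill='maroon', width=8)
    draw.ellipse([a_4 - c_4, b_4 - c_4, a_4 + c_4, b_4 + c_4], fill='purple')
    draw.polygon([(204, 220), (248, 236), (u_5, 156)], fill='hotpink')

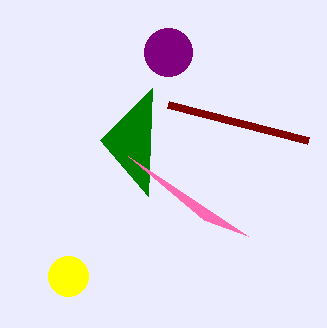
a_1 = 68, b_1 = 276, c_1 = 20, v_2 = 140, s_3 = 308, t_3 = 140, a_4 = 168, b_4 = 52, c_4 = 24, u_5 = 128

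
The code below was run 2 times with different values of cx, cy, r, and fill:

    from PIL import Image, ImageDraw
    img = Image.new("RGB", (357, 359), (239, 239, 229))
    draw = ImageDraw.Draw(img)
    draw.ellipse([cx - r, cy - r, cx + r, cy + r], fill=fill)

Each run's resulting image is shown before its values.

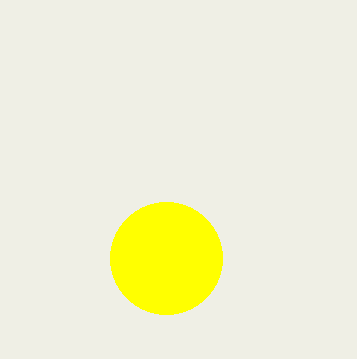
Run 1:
cx = 166; cy = 258; r = 56; fill = 'yellow'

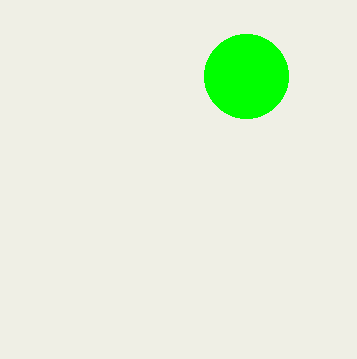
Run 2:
cx = 246, cy = 76, r = 42, fill = 'lime'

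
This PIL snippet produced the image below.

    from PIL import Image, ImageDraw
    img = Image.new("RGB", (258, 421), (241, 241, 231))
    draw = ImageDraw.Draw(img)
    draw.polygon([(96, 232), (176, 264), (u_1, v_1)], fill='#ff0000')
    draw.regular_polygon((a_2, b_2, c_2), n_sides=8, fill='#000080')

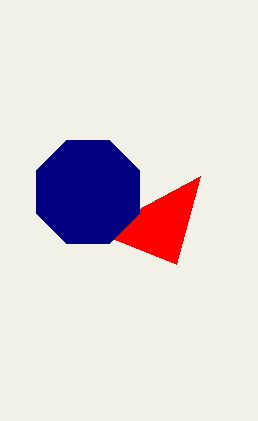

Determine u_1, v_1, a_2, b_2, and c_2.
u_1 = 200; v_1 = 176; a_2 = 88; b_2 = 192; c_2 = 56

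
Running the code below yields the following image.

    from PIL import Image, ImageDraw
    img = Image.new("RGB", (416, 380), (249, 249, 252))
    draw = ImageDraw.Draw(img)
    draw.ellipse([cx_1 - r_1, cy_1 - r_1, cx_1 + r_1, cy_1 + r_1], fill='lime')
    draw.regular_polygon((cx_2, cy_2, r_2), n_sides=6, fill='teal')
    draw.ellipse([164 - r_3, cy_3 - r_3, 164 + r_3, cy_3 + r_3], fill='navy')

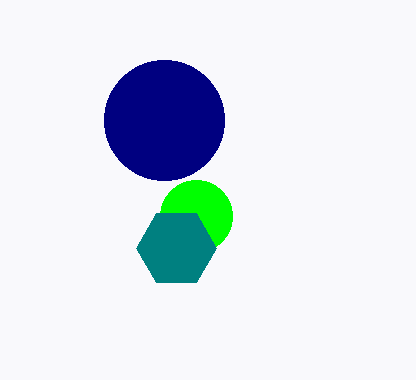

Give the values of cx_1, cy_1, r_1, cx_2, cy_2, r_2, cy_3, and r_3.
cx_1 = 196, cy_1 = 216, r_1 = 36, cx_2 = 176, cy_2 = 248, r_2 = 40, cy_3 = 120, r_3 = 60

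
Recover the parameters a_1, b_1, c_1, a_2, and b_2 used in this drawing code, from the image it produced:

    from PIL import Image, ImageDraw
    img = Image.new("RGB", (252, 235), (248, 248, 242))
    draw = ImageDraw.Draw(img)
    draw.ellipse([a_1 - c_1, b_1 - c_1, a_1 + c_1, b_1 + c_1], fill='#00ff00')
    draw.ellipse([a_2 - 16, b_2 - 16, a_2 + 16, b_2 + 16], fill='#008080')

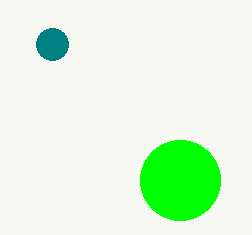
a_1 = 180
b_1 = 180
c_1 = 40
a_2 = 52
b_2 = 44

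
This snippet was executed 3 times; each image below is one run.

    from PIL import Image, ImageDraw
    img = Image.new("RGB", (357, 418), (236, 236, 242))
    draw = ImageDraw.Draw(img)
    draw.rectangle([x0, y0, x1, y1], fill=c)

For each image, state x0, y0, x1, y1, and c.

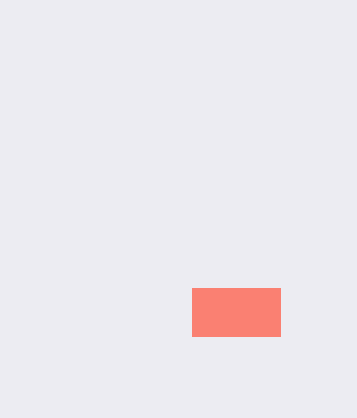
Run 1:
x0 = 192
y0 = 288
x1 = 280
y1 = 336
c = 'salmon'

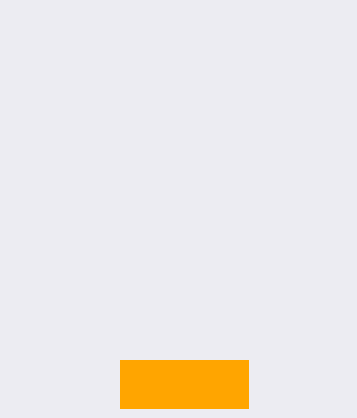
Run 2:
x0 = 120
y0 = 360
x1 = 248
y1 = 408
c = 'orange'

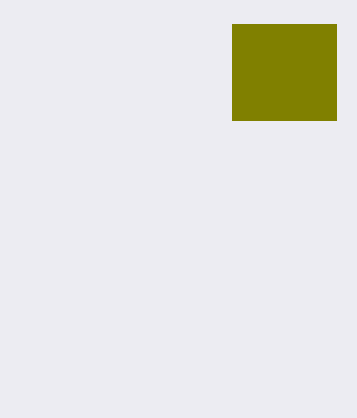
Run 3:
x0 = 232, y0 = 24, x1 = 336, y1 = 120, c = 'olive'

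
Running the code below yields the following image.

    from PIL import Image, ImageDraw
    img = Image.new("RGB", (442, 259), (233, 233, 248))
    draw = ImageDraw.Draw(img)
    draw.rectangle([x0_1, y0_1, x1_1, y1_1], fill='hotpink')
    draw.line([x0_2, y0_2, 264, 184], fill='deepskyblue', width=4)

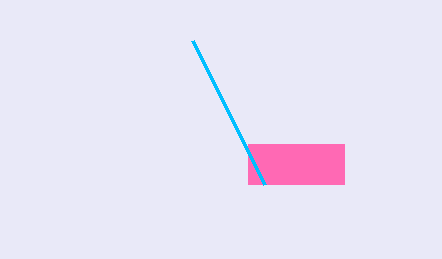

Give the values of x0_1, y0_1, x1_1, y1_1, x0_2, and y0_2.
x0_1 = 248; y0_1 = 144; x1_1 = 344; y1_1 = 184; x0_2 = 192; y0_2 = 40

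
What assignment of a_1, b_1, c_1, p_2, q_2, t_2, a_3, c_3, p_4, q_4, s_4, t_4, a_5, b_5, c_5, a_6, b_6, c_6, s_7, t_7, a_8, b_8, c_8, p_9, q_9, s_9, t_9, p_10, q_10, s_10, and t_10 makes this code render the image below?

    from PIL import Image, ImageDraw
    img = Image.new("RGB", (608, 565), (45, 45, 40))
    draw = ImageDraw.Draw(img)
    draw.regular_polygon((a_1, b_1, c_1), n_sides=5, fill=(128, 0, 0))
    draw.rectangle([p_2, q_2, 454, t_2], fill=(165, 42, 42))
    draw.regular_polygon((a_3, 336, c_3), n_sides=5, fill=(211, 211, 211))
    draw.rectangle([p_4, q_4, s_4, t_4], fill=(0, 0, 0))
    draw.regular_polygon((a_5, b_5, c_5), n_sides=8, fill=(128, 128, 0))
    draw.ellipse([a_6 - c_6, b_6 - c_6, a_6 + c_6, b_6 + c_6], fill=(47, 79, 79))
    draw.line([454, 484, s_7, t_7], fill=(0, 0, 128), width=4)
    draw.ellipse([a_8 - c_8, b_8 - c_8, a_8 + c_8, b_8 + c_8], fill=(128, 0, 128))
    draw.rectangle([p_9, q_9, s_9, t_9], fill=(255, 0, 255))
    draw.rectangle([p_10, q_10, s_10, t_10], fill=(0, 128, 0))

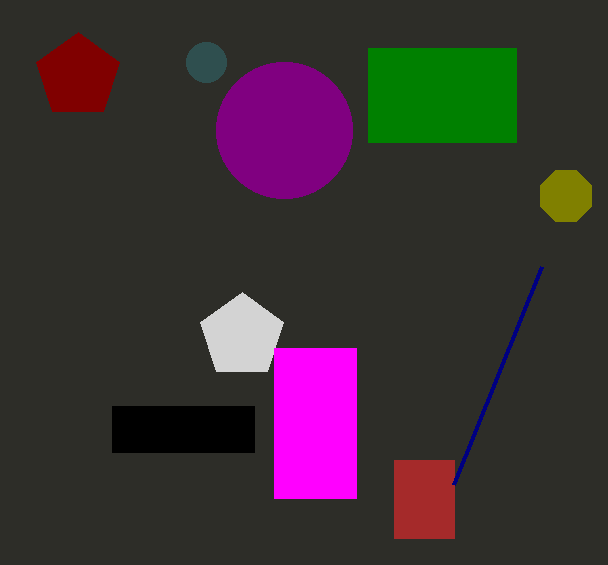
a_1 = 78; b_1 = 76; c_1 = 44; p_2 = 394; q_2 = 460; t_2 = 538; a_3 = 242; c_3 = 44; p_4 = 112; q_4 = 406; s_4 = 254; t_4 = 452; a_5 = 566; b_5 = 196; c_5 = 28; a_6 = 206; b_6 = 62; c_6 = 20; s_7 = 542; t_7 = 266; a_8 = 284; b_8 = 130; c_8 = 68; p_9 = 274; q_9 = 348; s_9 = 356; t_9 = 498; p_10 = 368; q_10 = 48; s_10 = 516; t_10 = 142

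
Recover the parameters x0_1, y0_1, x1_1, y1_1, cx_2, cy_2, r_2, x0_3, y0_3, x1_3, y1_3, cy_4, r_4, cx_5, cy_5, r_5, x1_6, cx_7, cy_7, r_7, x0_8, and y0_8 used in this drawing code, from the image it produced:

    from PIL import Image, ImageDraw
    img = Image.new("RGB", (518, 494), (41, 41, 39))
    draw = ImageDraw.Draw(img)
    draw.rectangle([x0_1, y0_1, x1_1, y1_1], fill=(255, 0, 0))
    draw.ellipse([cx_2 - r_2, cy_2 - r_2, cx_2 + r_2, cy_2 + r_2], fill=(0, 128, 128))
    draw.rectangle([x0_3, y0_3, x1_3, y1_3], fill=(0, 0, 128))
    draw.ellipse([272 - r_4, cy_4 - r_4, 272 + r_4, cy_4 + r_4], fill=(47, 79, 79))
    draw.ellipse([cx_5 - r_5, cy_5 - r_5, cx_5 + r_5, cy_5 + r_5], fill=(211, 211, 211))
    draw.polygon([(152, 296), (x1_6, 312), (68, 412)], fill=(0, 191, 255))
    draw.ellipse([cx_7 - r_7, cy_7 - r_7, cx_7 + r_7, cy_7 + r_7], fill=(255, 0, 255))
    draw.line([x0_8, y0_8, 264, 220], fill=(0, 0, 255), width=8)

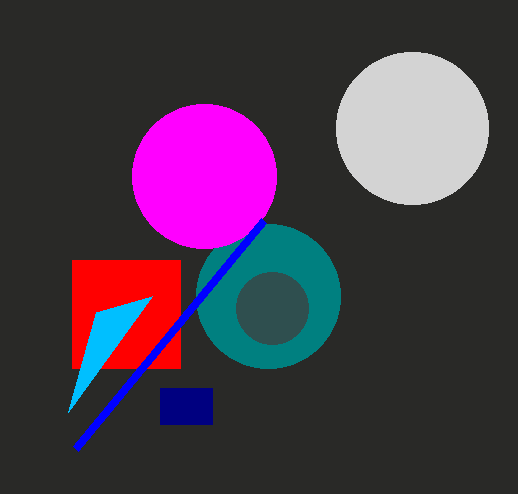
x0_1 = 72
y0_1 = 260
x1_1 = 180
y1_1 = 368
cx_2 = 268
cy_2 = 296
r_2 = 72
x0_3 = 160
y0_3 = 388
x1_3 = 212
y1_3 = 424
cy_4 = 308
r_4 = 36
cx_5 = 412
cy_5 = 128
r_5 = 76
x1_6 = 96
cx_7 = 204
cy_7 = 176
r_7 = 72
x0_8 = 76
y0_8 = 448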